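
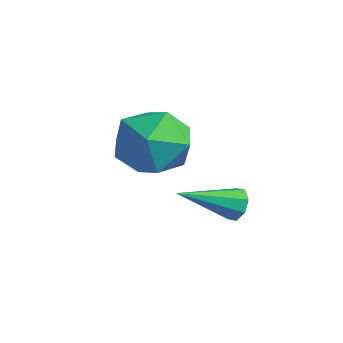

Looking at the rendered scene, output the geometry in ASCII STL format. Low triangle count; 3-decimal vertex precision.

solid 
facet normal 0.436 0.711 0.552
outer loop
vertex 1.827 0.865 2.11
vertex 1.979 0.105 2.969
vertex 2.795 0.234 2.159
endloop
endfacet
facet normal 0.546 0.826 -0.143
outer loop
vertex 1.827 0.865 2.11
vertex 2.795 0.234 2.159
vertex 2.268 0.406 1.144
endloop
endfacet
facet normal -0.091 0.883 -0.461
outer loop
vertex 1.827 0.865 2.11
vertex 2.268 0.406 1.144
vertex 1.126 0.383 1.326
endloop
endfacet
facet normal -0.595 0.803 0.038
outer loop
vertex 1.827 0.865 2.11
vertex 1.126 0.383 1.326
vertex 0.948 0.198 2.454
endloop
endfacet
facet normal -0.269 0.697 0.664
outer loop
vertex 1.827 0.865 2.11
vertex 0.948 0.198 2.454
vertex 1.979 0.105 2.969
endloop
endfacet
facet normal 0.876 0.252 -0.412
outer loop
vertex 2.268 0.406 1.144
vertex 2.795 0.234 2.159
vertex 2.692 -0.638 1.406
endloop
endfacet
facet normal 0.697 0.068 0.713
outer loop
vertex 2.795 0.234 2.159
vertex 1.979 0.105 2.969
vertex 2.514 -0.823 2.534
endloop
endfacet
facet normal -0.443 0.045 0.895
outer loop
vertex 1.979 0.105 2.969
vertex 0.948 0.198 2.454
vertex 1.372 -0.846 2.716
endloop
endfacet
facet normal -0.969 0.216 -0.118
outer loop
vertex 0.948 0.198 2.454
vertex 1.126 0.383 1.326
vertex 0.845 -0.674 1.701
endloop
endfacet
facet normal -0.154 0.345 -0.926
outer loop
vertex 1.126 0.383 1.326
vertex 2.268 0.406 1.144
vertex 1.661 -0.545 0.891
endloop
endfacet
facet normal 0.595 -0.803 -0.038
outer loop
vertex 1.813 -1.305 1.75
vertex 2.692 -0.638 1.406
vertex 2.514 -0.823 2.534
endloop
endfacet
facet normal 0.091 -0.883 0.461
outer loop
vertex 1.813 -1.305 1.75
vertex 2.514 -0.823 2.534
vertex 1.372 -0.846 2.716
endloop
endfacet
facet normal -0.546 -0.826 0.143
outer loop
vertex 1.813 -1.305 1.75
vertex 1.372 -0.846 2.716
vertex 0.845 -0.674 1.701
endloop
endfacet
facet normal -0.436 -0.711 -0.552
outer loop
vertex 1.813 -1.305 1.75
vertex 0.845 -0.674 1.701
vertex 1.661 -0.545 0.891
endloop
endfacet
facet normal 0.269 -0.697 -0.664
outer loop
vertex 1.813 -1.305 1.75
vertex 1.661 -0.545 0.891
vertex 2.692 -0.638 1.406
endloop
endfacet
facet normal 0.969 -0.216 0.118
outer loop
vertex 2.514 -0.823 2.534
vertex 2.692 -0.638 1.406
vertex 2.795 0.234 2.159
endloop
endfacet
facet normal 0.154 -0.345 0.926
outer loop
vertex 1.372 -0.846 2.716
vertex 2.514 -0.823 2.534
vertex 1.979 0.105 2.969
endloop
endfacet
facet normal -0.876 -0.252 0.412
outer loop
vertex 0.845 -0.674 1.701
vertex 1.372 -0.846 2.716
vertex 0.948 0.198 2.454
endloop
endfacet
facet normal -0.697 -0.068 -0.713
outer loop
vertex 1.661 -0.545 0.891
vertex 0.845 -0.674 1.701
vertex 1.126 0.383 1.326
endloop
endfacet
facet normal 0.443 -0.045 -0.895
outer loop
vertex 2.692 -0.638 1.406
vertex 1.661 -0.545 0.891
vertex 2.268 0.406 1.144
endloop
endfacet
facet normal 0.186 0.883 -0.431
outer loop
vertex 2.839 1.966 -0.359
vertex 2.438 1.879 -0.71
vertex 2.476 2.109 -0.223
endloop
endfacet
facet normal 0.375 0.072 0.924
outer loop
vertex 2.839 1.966 -0.359
vertex 2.476 2.109 -0.223
vertex 2.102 0.281 0.07
endloop
endfacet
facet normal 0.185 0.883 -0.431
outer loop
vertex 2.476 2.109 -0.223
vertex 2.438 1.879 -0.71
vertex 2.091 2.117 -0.372
endloop
endfacet
facet normal -0.348 0.217 0.912
outer loop
vertex 2.476 2.109 -0.223
vertex 2.091 2.117 -0.372
vertex 2.102 0.281 0.07
endloop
endfacet
facet normal 0.186 0.883 -0.431
outer loop
vertex 2.091 2.117 -0.372
vertex 2.438 1.879 -0.71
vertex 1.909 1.986 -0.719
endloop
endfacet
facet normal -0.896 0.099 0.433
outer loop
vertex 2.091 2.117 -0.372
vertex 1.909 1.986 -0.719
vertex 2.102 0.281 0.07
endloop
endfacet
facet normal 0.186 0.883 -0.431
outer loop
vertex 1.909 1.986 -0.719
vertex 2.438 1.879 -0.71
vertex 2.037 1.792 -1.061
endloop
endfacet
facet normal -0.948 -0.215 -0.233
outer loop
vertex 1.909 1.986 -0.719
vertex 2.037 1.792 -1.061
vertex 2.102 0.281 0.07
endloop
endfacet
facet normal 0.186 0.883 -0.431
outer loop
vertex 2.037 1.792 -1.061
vertex 2.438 1.879 -0.71
vertex 2.4 1.649 -1.197
endloop
endfacet
facet normal -0.474 -0.541 -0.695
outer loop
vertex 2.037 1.792 -1.061
vertex 2.4 1.649 -1.197
vertex 2.102 0.281 0.07
endloop
endfacet
facet normal 0.185 0.883 -0.431
outer loop
vertex 2.4 1.649 -1.197
vertex 2.438 1.879 -0.71
vertex 2.785 1.641 -1.048
endloop
endfacet
facet normal 0.250 -0.687 -0.683
outer loop
vertex 2.4 1.649 -1.197
vertex 2.785 1.641 -1.048
vertex 2.102 0.281 0.07
endloop
endfacet
facet normal 0.186 0.883 -0.431
outer loop
vertex 2.785 1.641 -1.048
vertex 2.438 1.879 -0.71
vertex 2.967 1.772 -0.701
endloop
endfacet
facet normal 0.797 -0.568 -0.204
outer loop
vertex 2.785 1.641 -1.048
vertex 2.967 1.772 -0.701
vertex 2.102 0.281 0.07
endloop
endfacet
facet normal 0.186 0.883 -0.431
outer loop
vertex 2.967 1.772 -0.701
vertex 2.438 1.879 -0.71
vertex 2.839 1.966 -0.359
endloop
endfacet
facet normal 0.850 -0.254 0.462
outer loop
vertex 2.967 1.772 -0.701
vertex 2.839 1.966 -0.359
vertex 2.102 0.281 0.07
endloop
endfacet

endsolid


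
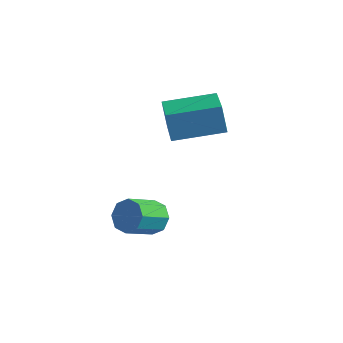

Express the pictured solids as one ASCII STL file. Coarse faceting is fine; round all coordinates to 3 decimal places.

solid 
facet normal -0.795 -0.592 -0.136
outer loop
vertex -1.303 2.637 3.698
vertex -2.205 3.958 3.218
vertex -0.973 2.453 2.569
endloop
endfacet
facet normal 0.540 -0.791 0.287
outer loop
vertex 0.625 3.642 2.842
vertex -1.303 2.637 3.698
vertex -0.973 2.453 2.569
endloop
endfacet
facet normal -0.795 -0.592 -0.136
outer loop
vertex -0.973 2.453 2.569
vertex -2.205 3.958 3.218
vertex -1.875 3.774 2.09
endloop
endfacet
facet normal 0.277 -0.155 -0.948
outer loop
vertex -1.875 3.774 2.09
vertex 0.625 3.642 2.842
vertex -0.973 2.453 2.569
endloop
endfacet
facet normal -0.277 0.155 0.948
outer loop
vertex -1.303 2.637 3.698
vertex -0.607 5.147 3.491
vertex -2.205 3.958 3.218
endloop
endfacet
facet normal 0.540 -0.791 0.287
outer loop
vertex 0.295 3.826 3.97
vertex -1.303 2.637 3.698
vertex 0.625 3.642 2.842
endloop
endfacet
facet normal -0.277 0.155 0.948
outer loop
vertex 0.295 3.826 3.97
vertex -0.607 5.147 3.491
vertex -1.303 2.637 3.698
endloop
endfacet
facet normal -0.540 0.791 -0.287
outer loop
vertex -2.205 3.958 3.218
vertex -0.607 5.147 3.491
vertex -1.875 3.774 2.09
endloop
endfacet
facet normal 0.277 -0.155 -0.948
outer loop
vertex -0.277 4.963 2.362
vertex 0.625 3.642 2.842
vertex -1.875 3.774 2.09
endloop
endfacet
facet normal -0.540 0.791 -0.287
outer loop
vertex -1.875 3.774 2.09
vertex -0.607 5.147 3.491
vertex -0.277 4.963 2.362
endloop
endfacet
facet normal 0.794 0.592 0.136
outer loop
vertex -0.277 4.963 2.362
vertex 0.295 3.826 3.97
vertex 0.625 3.642 2.842
endloop
endfacet
facet normal 0.795 0.592 0.136
outer loop
vertex -0.607 5.147 3.491
vertex 0.295 3.826 3.97
vertex -0.277 4.963 2.362
endloop
endfacet
facet normal 0.288 0.788 -0.544
outer loop
vertex -0.743 1.487 -1.585
vertex -1.359 1.835 -1.407
vertex -0.691 1.79 -1.118
endloop
endfacet
facet normal 0.953 -0.291 0.083
outer loop
vertex -0.743 1.487 -1.585
vertex -0.691 1.79 -1.118
vertex -1.164 0.336 -0.791
endloop
endfacet
facet normal 0.953 -0.291 0.083
outer loop
vertex -1.164 0.336 -0.791
vertex -0.691 1.79 -1.118
vertex -1.112 0.639 -0.324
endloop
endfacet
facet normal -0.289 -0.788 0.544
outer loop
vertex -1.164 0.336 -0.791
vertex -1.112 0.639 -0.324
vertex -1.781 0.685 -0.613
endloop
endfacet
facet normal 0.288 0.789 -0.543
outer loop
vertex -0.691 1.79 -1.118
vertex -1.359 1.835 -1.407
vertex -1.03 2.119 -0.82
endloop
endfacet
facet normal 0.741 0.176 0.648
outer loop
vertex -0.691 1.79 -1.118
vertex -1.03 2.119 -0.82
vertex -1.112 0.639 -0.324
endloop
endfacet
facet normal 0.740 0.177 0.649
outer loop
vertex -1.112 0.639 -0.324
vertex -1.03 2.119 -0.82
vertex -1.451 0.968 -0.027
endloop
endfacet
facet normal -0.289 -0.788 0.543
outer loop
vertex -1.112 0.639 -0.324
vertex -1.451 0.968 -0.027
vertex -1.781 0.685 -0.613
endloop
endfacet
facet normal 0.288 0.789 -0.543
outer loop
vertex -1.03 2.119 -0.82
vertex -1.359 1.835 -1.407
vertex -1.563 2.282 -0.866
endloop
endfacet
facet normal 0.093 0.541 0.836
outer loop
vertex -1.03 2.119 -0.82
vertex -1.563 2.282 -0.866
vertex -1.451 0.968 -0.027
endloop
endfacet
facet normal 0.093 0.541 0.836
outer loop
vertex -1.451 0.968 -0.027
vertex -1.563 2.282 -0.866
vertex -1.984 1.131 -0.073
endloop
endfacet
facet normal -0.288 -0.789 0.543
outer loop
vertex -1.451 0.968 -0.027
vertex -1.984 1.131 -0.073
vertex -1.781 0.685 -0.613
endloop
endfacet
facet normal 0.290 0.789 -0.542
outer loop
vertex -1.563 2.282 -0.866
vertex -1.359 1.835 -1.407
vertex -1.976 2.184 -1.229
endloop
endfacet
facet normal -0.608 0.589 0.532
outer loop
vertex -1.563 2.282 -0.866
vertex -1.976 2.184 -1.229
vertex -1.984 1.131 -0.073
endloop
endfacet
facet normal -0.607 0.590 0.533
outer loop
vertex -1.984 1.131 -0.073
vertex -1.976 2.184 -1.229
vertex -2.397 1.033 -0.435
endloop
endfacet
facet normal -0.289 -0.789 0.543
outer loop
vertex -1.984 1.131 -0.073
vertex -2.397 1.033 -0.435
vertex -1.781 0.685 -0.613
endloop
endfacet
facet normal 0.289 0.788 -0.544
outer loop
vertex -1.976 2.184 -1.229
vertex -1.359 1.835 -1.407
vertex -2.028 1.881 -1.696
endloop
endfacet
facet normal -0.953 0.291 -0.083
outer loop
vertex -1.976 2.184 -1.229
vertex -2.028 1.881 -1.696
vertex -2.397 1.033 -0.435
endloop
endfacet
facet normal -0.953 0.291 -0.083
outer loop
vertex -2.397 1.033 -0.435
vertex -2.028 1.881 -1.696
vertex -2.449 0.73 -0.902
endloop
endfacet
facet normal -0.288 -0.788 0.544
outer loop
vertex -2.397 1.033 -0.435
vertex -2.449 0.73 -0.902
vertex -1.781 0.685 -0.613
endloop
endfacet
facet normal 0.289 0.788 -0.543
outer loop
vertex -2.028 1.881 -1.696
vertex -1.359 1.835 -1.407
vertex -1.689 1.552 -1.993
endloop
endfacet
facet normal -0.740 -0.177 -0.649
outer loop
vertex -2.028 1.881 -1.696
vertex -1.689 1.552 -1.993
vertex -2.449 0.73 -0.902
endloop
endfacet
facet normal -0.741 -0.176 -0.648
outer loop
vertex -2.449 0.73 -0.902
vertex -1.689 1.552 -1.993
vertex -2.11 0.401 -1.2
endloop
endfacet
facet normal -0.288 -0.789 0.543
outer loop
vertex -2.449 0.73 -0.902
vertex -2.11 0.401 -1.2
vertex -1.781 0.685 -0.613
endloop
endfacet
facet normal 0.288 0.789 -0.543
outer loop
vertex -1.689 1.552 -1.993
vertex -1.359 1.835 -1.407
vertex -1.156 1.389 -1.947
endloop
endfacet
facet normal -0.093 -0.541 -0.836
outer loop
vertex -1.689 1.552 -1.993
vertex -1.156 1.389 -1.947
vertex -2.11 0.401 -1.2
endloop
endfacet
facet normal -0.093 -0.541 -0.836
outer loop
vertex -2.11 0.401 -1.2
vertex -1.156 1.389 -1.947
vertex -1.577 0.238 -1.154
endloop
endfacet
facet normal -0.288 -0.789 0.543
outer loop
vertex -2.11 0.401 -1.2
vertex -1.577 0.238 -1.154
vertex -1.781 0.685 -0.613
endloop
endfacet
facet normal 0.289 0.789 -0.543
outer loop
vertex -1.156 1.389 -1.947
vertex -1.359 1.835 -1.407
vertex -0.743 1.487 -1.585
endloop
endfacet
facet normal 0.607 -0.589 -0.533
outer loop
vertex -1.156 1.389 -1.947
vertex -0.743 1.487 -1.585
vertex -1.577 0.238 -1.154
endloop
endfacet
facet normal 0.608 -0.589 -0.532
outer loop
vertex -1.577 0.238 -1.154
vertex -0.743 1.487 -1.585
vertex -1.164 0.336 -0.791
endloop
endfacet
facet normal -0.290 -0.789 0.542
outer loop
vertex -1.577 0.238 -1.154
vertex -1.164 0.336 -0.791
vertex -1.781 0.685 -0.613
endloop
endfacet

endsolid


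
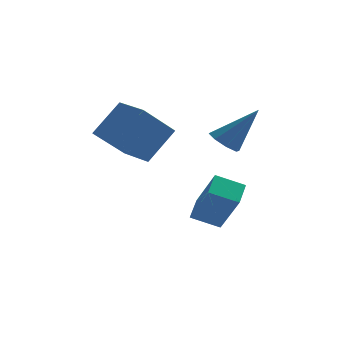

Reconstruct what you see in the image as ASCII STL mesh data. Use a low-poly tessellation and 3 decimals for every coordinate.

solid 
facet normal -0.561 -0.377 -0.737
outer loop
vertex -0.393 -2.887 2.277
vertex -1.123 -1.799 2.276
vertex 0.605 -2.218 1.176
endloop
endfacet
facet normal 0.557 -0.830 0.001
outer loop
vertex 1.463 -1.641 2.304
vertex -0.393 -2.887 2.277
vertex 0.605 -2.218 1.176
endloop
endfacet
facet normal -0.561 -0.377 -0.737
outer loop
vertex 0.605 -2.218 1.176
vertex -1.123 -1.799 2.276
vertex -0.125 -1.13 1.175
endloop
endfacet
facet normal 0.612 0.410 -0.676
outer loop
vertex -0.125 -1.13 1.175
vertex 1.463 -1.641 2.304
vertex 0.605 -2.218 1.176
endloop
endfacet
facet normal -0.612 -0.410 0.676
outer loop
vertex -0.393 -2.887 2.277
vertex -0.265 -1.222 3.404
vertex -1.123 -1.799 2.276
endloop
endfacet
facet normal 0.557 -0.830 0.001
outer loop
vertex 0.465 -2.31 3.405
vertex -0.393 -2.887 2.277
vertex 1.463 -1.641 2.304
endloop
endfacet
facet normal -0.612 -0.410 0.676
outer loop
vertex 0.465 -2.31 3.405
vertex -0.265 -1.222 3.404
vertex -0.393 -2.887 2.277
endloop
endfacet
facet normal -0.557 0.830 -0.001
outer loop
vertex -1.123 -1.799 2.276
vertex -0.265 -1.222 3.404
vertex -0.125 -1.13 1.175
endloop
endfacet
facet normal 0.612 0.410 -0.676
outer loop
vertex 0.733 -0.553 2.303
vertex 1.463 -1.641 2.304
vertex -0.125 -1.13 1.175
endloop
endfacet
facet normal -0.557 0.830 -0.001
outer loop
vertex -0.125 -1.13 1.175
vertex -0.265 -1.222 3.404
vertex 0.733 -0.553 2.303
endloop
endfacet
facet normal 0.561 0.377 0.737
outer loop
vertex 0.733 -0.553 2.303
vertex 0.465 -2.31 3.405
vertex 1.463 -1.641 2.304
endloop
endfacet
facet normal 0.561 0.377 0.737
outer loop
vertex -0.265 -1.222 3.404
vertex 0.465 -2.31 3.405
vertex 0.733 -0.553 2.303
endloop
endfacet
facet normal -0.625 -0.039 -0.780
outer loop
vertex 3.377 -1.791 1.434
vertex 3.016 -1.364 1.702
vertex 3.499 -1.349 1.314
endloop
endfacet
facet normal 0.895 -0.329 -0.301
outer loop
vertex 3.377 -1.791 1.434
vertex 3.499 -1.349 1.314
vertex 4.104 -1.296 3.058
endloop
endfacet
facet normal -0.625 -0.040 -0.780
outer loop
vertex 3.499 -1.349 1.314
vertex 3.016 -1.364 1.702
vertex 3.338 -0.915 1.421
endloop
endfacet
facet normal 0.863 0.397 -0.312
outer loop
vertex 3.499 -1.349 1.314
vertex 3.338 -0.915 1.421
vertex 4.104 -1.296 3.058
endloop
endfacet
facet normal -0.626 -0.039 -0.779
outer loop
vertex 3.338 -0.915 1.421
vertex 3.016 -1.364 1.702
vertex 2.989 -0.745 1.693
endloop
endfacet
facet normal 0.440 0.898 0.003
outer loop
vertex 3.338 -0.915 1.421
vertex 2.989 -0.745 1.693
vertex 4.104 -1.296 3.058
endloop
endfacet
facet normal -0.625 -0.039 -0.780
outer loop
vertex 2.989 -0.745 1.693
vertex 3.016 -1.364 1.702
vertex 2.655 -0.937 1.97
endloop
endfacet
facet normal -0.126 0.880 0.458
outer loop
vertex 2.989 -0.745 1.693
vertex 2.655 -0.937 1.97
vertex 4.104 -1.296 3.058
endloop
endfacet
facet normal -0.625 -0.039 -0.780
outer loop
vertex 2.655 -0.937 1.97
vertex 3.016 -1.364 1.702
vertex 2.533 -1.38 2.09
endloop
endfacet
facet normal -0.505 0.352 0.788
outer loop
vertex 2.655 -0.937 1.97
vertex 2.533 -1.38 2.09
vertex 4.104 -1.296 3.058
endloop
endfacet
facet normal -0.625 -0.040 -0.780
outer loop
vertex 2.533 -1.38 2.09
vertex 3.016 -1.364 1.702
vertex 2.694 -1.813 1.983
endloop
endfacet
facet normal -0.472 -0.373 0.799
outer loop
vertex 2.533 -1.38 2.09
vertex 2.694 -1.813 1.983
vertex 4.104 -1.296 3.058
endloop
endfacet
facet normal -0.626 -0.039 -0.779
outer loop
vertex 2.694 -1.813 1.983
vertex 3.016 -1.364 1.702
vertex 3.043 -1.984 1.711
endloop
endfacet
facet normal -0.050 -0.873 0.485
outer loop
vertex 2.694 -1.813 1.983
vertex 3.043 -1.984 1.711
vertex 4.104 -1.296 3.058
endloop
endfacet
facet normal -0.625 -0.039 -0.780
outer loop
vertex 3.043 -1.984 1.711
vertex 3.016 -1.364 1.702
vertex 3.377 -1.791 1.434
endloop
endfacet
facet normal 0.518 -0.855 0.029
outer loop
vertex 3.043 -1.984 1.711
vertex 3.377 -1.791 1.434
vertex 4.104 -1.296 3.058
endloop
endfacet
facet normal -0.314 0.479 -0.819
outer loop
vertex 2.183 -0.839 -1.038
vertex 3.152 -0.923 -1.459
vertex 1.927 -1.713 -1.451
endloop
endfacet
facet normal -0.914 0.080 0.397
outer loop
vertex 2.468 -2.537 -0.041
vertex 2.183 -0.839 -1.038
vertex 1.927 -1.713 -1.451
endloop
endfacet
facet normal -0.314 0.479 -0.820
outer loop
vertex 1.927 -1.713 -1.451
vertex 3.152 -0.923 -1.459
vertex 2.897 -1.798 -1.872
endloop
endfacet
facet normal -0.256 -0.874 -0.413
outer loop
vertex 2.897 -1.798 -1.872
vertex 2.468 -2.537 -0.041
vertex 1.927 -1.713 -1.451
endloop
endfacet
facet normal 0.255 0.874 0.413
outer loop
vertex 2.183 -0.839 -1.038
vertex 3.693 -1.747 -0.049
vertex 3.152 -0.923 -1.459
endloop
endfacet
facet normal -0.915 0.079 0.397
outer loop
vertex 2.723 -1.662 0.372
vertex 2.183 -0.839 -1.038
vertex 2.468 -2.537 -0.041
endloop
endfacet
facet normal 0.256 0.874 0.412
outer loop
vertex 2.723 -1.662 0.372
vertex 3.693 -1.747 -0.049
vertex 2.183 -0.839 -1.038
endloop
endfacet
facet normal 0.914 -0.079 -0.397
outer loop
vertex 3.152 -0.923 -1.459
vertex 3.693 -1.747 -0.049
vertex 2.897 -1.798 -1.872
endloop
endfacet
facet normal -0.255 -0.874 -0.413
outer loop
vertex 3.437 -2.621 -0.462
vertex 2.468 -2.537 -0.041
vertex 2.897 -1.798 -1.872
endloop
endfacet
facet normal 0.914 -0.080 -0.397
outer loop
vertex 2.897 -1.798 -1.872
vertex 3.693 -1.747 -0.049
vertex 3.437 -2.621 -0.462
endloop
endfacet
facet normal 0.315 -0.479 0.820
outer loop
vertex 3.437 -2.621 -0.462
vertex 2.723 -1.662 0.372
vertex 2.468 -2.537 -0.041
endloop
endfacet
facet normal 0.314 -0.479 0.820
outer loop
vertex 3.693 -1.747 -0.049
vertex 2.723 -1.662 0.372
vertex 3.437 -2.621 -0.462
endloop
endfacet

endsolid


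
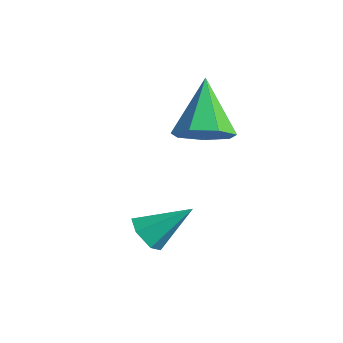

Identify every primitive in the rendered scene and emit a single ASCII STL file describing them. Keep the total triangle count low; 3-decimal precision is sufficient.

solid 
facet normal 0.526 -0.420 -0.739
outer loop
vertex 0.403 1.268 1.651
vertex -0.348 1.318 1.088
vertex 0.334 1.953 1.213
endloop
endfacet
facet normal 0.582 0.479 0.657
outer loop
vertex 0.403 1.268 1.651
vertex 0.334 1.953 1.213
vertex -1.432 2.182 2.612
endloop
endfacet
facet normal 0.526 -0.420 -0.739
outer loop
vertex 0.334 1.953 1.213
vertex -0.348 1.318 1.088
vertex -0.249 2.159 0.681
endloop
endfacet
facet normal 0.226 0.966 0.127
outer loop
vertex 0.334 1.953 1.213
vertex -0.249 2.159 0.681
vertex -1.432 2.182 2.612
endloop
endfacet
facet normal 0.526 -0.420 -0.740
outer loop
vertex -0.249 2.159 0.681
vertex -0.348 1.318 1.088
vertex -0.906 1.732 0.456
endloop
endfacet
facet normal -0.451 0.845 -0.286
outer loop
vertex -0.249 2.159 0.681
vertex -0.906 1.732 0.456
vertex -1.432 2.182 2.612
endloop
endfacet
facet normal 0.526 -0.420 -0.740
outer loop
vertex -0.906 1.732 0.456
vertex -0.348 1.318 1.088
vertex -1.143 0.993 0.707
endloop
endfacet
facet normal -0.939 0.209 -0.273
outer loop
vertex -0.906 1.732 0.456
vertex -1.143 0.993 0.707
vertex -1.432 2.182 2.612
endloop
endfacet
facet normal 0.526 -0.419 -0.740
outer loop
vertex -1.143 0.993 0.707
vertex -0.348 1.318 1.088
vertex -0.781 0.498 1.245
endloop
endfacet
facet normal -0.871 -0.465 0.158
outer loop
vertex -1.143 0.993 0.707
vertex -0.781 0.498 1.245
vertex -1.432 2.182 2.612
endloop
endfacet
facet normal 0.526 -0.420 -0.739
outer loop
vertex -0.781 0.498 1.245
vertex -0.348 1.318 1.088
vertex -0.093 0.621 1.665
endloop
endfacet
facet normal -0.297 -0.668 0.682
outer loop
vertex -0.781 0.498 1.245
vertex -0.093 0.621 1.665
vertex -1.432 2.182 2.612
endloop
endfacet
facet normal 0.526 -0.420 -0.739
outer loop
vertex -0.093 0.621 1.665
vertex -0.348 1.318 1.088
vertex 0.403 1.268 1.651
endloop
endfacet
facet normal 0.349 -0.248 0.903
outer loop
vertex -0.093 0.621 1.665
vertex 0.403 1.268 1.651
vertex -1.432 2.182 2.612
endloop
endfacet
facet normal -0.398 -0.698 -0.595
outer loop
vertex 1.109 -1.541 -1.594
vertex 0.504 -1.265 -1.513
vertex 0.9 -1.063 -2.015
endloop
endfacet
facet normal 0.947 0.179 -0.267
outer loop
vertex 1.109 -1.541 -1.594
vertex 0.9 -1.063 -2.015
vertex 1.136 -0.155 -0.567
endloop
endfacet
facet normal -0.397 -0.699 -0.594
outer loop
vertex 0.9 -1.063 -2.015
vertex 0.504 -1.265 -1.513
vertex 0.294 -0.788 -1.934
endloop
endfacet
facet normal 0.286 0.790 -0.542
outer loop
vertex 0.9 -1.063 -2.015
vertex 0.294 -0.788 -1.934
vertex 1.136 -0.155 -0.567
endloop
endfacet
facet normal -0.397 -0.699 -0.594
outer loop
vertex 0.294 -0.788 -1.934
vertex 0.504 -1.265 -1.513
vertex -0.101 -0.99 -1.432
endloop
endfacet
facet normal -0.524 0.849 -0.071
outer loop
vertex 0.294 -0.788 -1.934
vertex -0.101 -0.99 -1.432
vertex 1.136 -0.155 -0.567
endloop
endfacet
facet normal -0.397 -0.698 -0.595
outer loop
vertex -0.101 -0.99 -1.432
vertex 0.504 -1.265 -1.513
vertex 0.108 -1.467 -1.012
endloop
endfacet
facet normal -0.674 0.299 0.675
outer loop
vertex -0.101 -0.99 -1.432
vertex 0.108 -1.467 -1.012
vertex 1.136 -0.155 -0.567
endloop
endfacet
facet normal -0.397 -0.699 -0.595
outer loop
vertex 0.108 -1.467 -1.012
vertex 0.504 -1.265 -1.513
vertex 0.714 -1.743 -1.092
endloop
endfacet
facet normal -0.016 -0.310 0.951
outer loop
vertex 0.108 -1.467 -1.012
vertex 0.714 -1.743 -1.092
vertex 1.136 -0.155 -0.567
endloop
endfacet
facet normal -0.398 -0.699 -0.594
outer loop
vertex 0.714 -1.743 -1.092
vertex 0.504 -1.265 -1.513
vertex 1.109 -1.541 -1.594
endloop
endfacet
facet normal 0.797 -0.370 0.478
outer loop
vertex 0.714 -1.743 -1.092
vertex 1.109 -1.541 -1.594
vertex 1.136 -0.155 -0.567
endloop
endfacet

endsolid


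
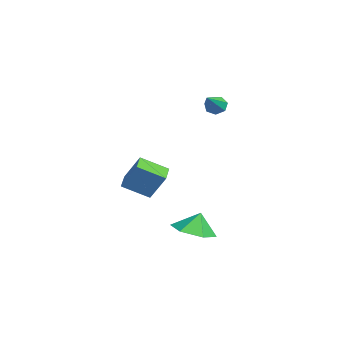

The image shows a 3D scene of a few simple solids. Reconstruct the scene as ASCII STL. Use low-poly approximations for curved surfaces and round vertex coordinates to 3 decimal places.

solid 
facet normal -0.755 0.366 -0.544
outer loop
vertex -3.362 0.418 1.51
vertex -3.674 0.477 1.983
vertex -3.319 0.852 1.742
endloop
endfacet
facet normal 0.842 0.187 -0.506
outer loop
vertex -3.362 0.418 1.51
vertex -3.319 0.852 1.742
vertex -2.406 -0.137 2.897
endloop
endfacet
facet normal -0.755 0.365 -0.544
outer loop
vertex -3.319 0.852 1.742
vertex -3.674 0.477 1.983
vertex -3.544 1.004 2.156
endloop
endfacet
facet normal 0.673 0.734 0.096
outer loop
vertex -3.319 0.852 1.742
vertex -3.544 1.004 2.156
vertex -2.406 -0.137 2.897
endloop
endfacet
facet normal -0.755 0.365 -0.545
outer loop
vertex -3.544 1.004 2.156
vertex -3.674 0.477 1.983
vertex -3.867 0.759 2.439
endloop
endfacet
facet normal 0.163 0.646 0.745
outer loop
vertex -3.544 1.004 2.156
vertex -3.867 0.759 2.439
vertex -2.406 -0.137 2.897
endloop
endfacet
facet normal -0.755 0.365 -0.545
outer loop
vertex -3.867 0.759 2.439
vertex -3.674 0.477 1.983
vertex -4.045 0.301 2.379
endloop
endfacet
facet normal -0.303 -0.007 0.953
outer loop
vertex -3.867 0.759 2.439
vertex -4.045 0.301 2.379
vertex -2.406 -0.137 2.897
endloop
endfacet
facet normal -0.755 0.367 -0.544
outer loop
vertex -4.045 0.301 2.379
vertex -3.674 0.477 1.983
vertex -3.944 -0.024 2.02
endloop
endfacet
facet normal -0.375 -0.737 0.562
outer loop
vertex -4.045 0.301 2.379
vertex -3.944 -0.024 2.02
vertex -2.406 -0.137 2.897
endloop
endfacet
facet normal -0.755 0.367 -0.544
outer loop
vertex -3.944 -0.024 2.02
vertex -3.674 0.477 1.983
vertex -3.64 0.028 1.633
endloop
endfacet
facet normal 0.002 -0.991 -0.132
outer loop
vertex -3.944 -0.024 2.02
vertex -3.64 0.028 1.633
vertex -2.406 -0.137 2.897
endloop
endfacet
facet normal -0.755 0.367 -0.544
outer loop
vertex -3.64 0.028 1.633
vertex -3.674 0.477 1.983
vertex -3.362 0.418 1.51
endloop
endfacet
facet normal 0.544 -0.579 -0.607
outer loop
vertex -3.64 0.028 1.633
vertex -3.362 0.418 1.51
vertex -2.406 -0.137 2.897
endloop
endfacet
facet normal 0.116 -0.315 -0.942
outer loop
vertex 1.096 -1.801 -3.993
vertex 0.334 -1.095 -4.323
vertex 1.381 -0.794 -4.295
endloop
endfacet
facet normal 0.655 0.041 0.754
outer loop
vertex 1.096 -1.801 -3.993
vertex 1.381 -0.794 -4.295
vertex 0.206 -0.745 -3.277
endloop
endfacet
facet normal 0.116 -0.315 -0.942
outer loop
vertex 1.381 -0.794 -4.295
vertex 0.334 -1.095 -4.323
vertex 0.62 -0.087 -4.625
endloop
endfacet
facet normal 0.463 0.732 0.500
outer loop
vertex 1.381 -0.794 -4.295
vertex 0.62 -0.087 -4.625
vertex 0.206 -0.745 -3.277
endloop
endfacet
facet normal 0.115 -0.315 -0.942
outer loop
vertex 0.62 -0.087 -4.625
vertex 0.334 -1.095 -4.323
vertex -0.428 -0.388 -4.652
endloop
endfacet
facet normal -0.266 0.896 0.355
outer loop
vertex 0.62 -0.087 -4.625
vertex -0.428 -0.388 -4.652
vertex 0.206 -0.745 -3.277
endloop
endfacet
facet normal 0.115 -0.315 -0.942
outer loop
vertex -0.428 -0.388 -4.652
vertex 0.334 -1.095 -4.323
vertex -0.713 -1.396 -4.35
endloop
endfacet
facet normal -0.805 0.367 0.466
outer loop
vertex -0.428 -0.388 -4.652
vertex -0.713 -1.396 -4.35
vertex 0.206 -0.745 -3.277
endloop
endfacet
facet normal 0.115 -0.315 -0.942
outer loop
vertex -0.713 -1.396 -4.35
vertex 0.334 -1.095 -4.323
vertex 0.048 -2.102 -4.021
endloop
endfacet
facet normal -0.612 -0.324 0.721
outer loop
vertex -0.713 -1.396 -4.35
vertex 0.048 -2.102 -4.021
vertex 0.206 -0.745 -3.277
endloop
endfacet
facet normal 0.116 -0.315 -0.942
outer loop
vertex 0.048 -2.102 -4.021
vertex 0.334 -1.095 -4.323
vertex 1.096 -1.801 -3.993
endloop
endfacet
facet normal 0.117 -0.488 0.865
outer loop
vertex 0.048 -2.102 -4.021
vertex 1.096 -1.801 -3.993
vertex 0.206 -0.745 -3.277
endloop
endfacet
facet normal -0.946 0.245 0.214
outer loop
vertex 0.769 -3.513 0.481
vertex 0.939 -2.257 -0.202
vertex 0.305 -4.161 -0.826
endloop
endfacet
facet normal -0.118 -0.872 0.474
outer loop
vertex 1.241 -4.403 -1.038
vertex 0.769 -3.513 0.481
vertex 0.305 -4.161 -0.826
endloop
endfacet
facet normal -0.946 0.245 0.214
outer loop
vertex 0.305 -4.161 -0.826
vertex 0.939 -2.257 -0.202
vertex 0.475 -2.905 -1.509
endloop
endfacet
facet normal -0.303 -0.423 -0.854
outer loop
vertex 0.475 -2.905 -1.509
vertex 1.241 -4.403 -1.038
vertex 0.305 -4.161 -0.826
endloop
endfacet
facet normal 0.303 0.423 0.854
outer loop
vertex 0.769 -3.513 0.481
vertex 1.875 -2.499 -0.414
vertex 0.939 -2.257 -0.202
endloop
endfacet
facet normal -0.118 -0.872 0.474
outer loop
vertex 1.705 -3.755 0.269
vertex 0.769 -3.513 0.481
vertex 1.241 -4.403 -1.038
endloop
endfacet
facet normal 0.303 0.423 0.854
outer loop
vertex 1.705 -3.755 0.269
vertex 1.875 -2.499 -0.414
vertex 0.769 -3.513 0.481
endloop
endfacet
facet normal 0.118 0.872 -0.474
outer loop
vertex 0.939 -2.257 -0.202
vertex 1.875 -2.499 -0.414
vertex 0.475 -2.905 -1.509
endloop
endfacet
facet normal -0.303 -0.423 -0.854
outer loop
vertex 1.411 -3.147 -1.721
vertex 1.241 -4.403 -1.038
vertex 0.475 -2.905 -1.509
endloop
endfacet
facet normal 0.118 0.872 -0.474
outer loop
vertex 0.475 -2.905 -1.509
vertex 1.875 -2.499 -0.414
vertex 1.411 -3.147 -1.721
endloop
endfacet
facet normal 0.946 -0.245 -0.214
outer loop
vertex 1.411 -3.147 -1.721
vertex 1.705 -3.755 0.269
vertex 1.241 -4.403 -1.038
endloop
endfacet
facet normal 0.946 -0.245 -0.214
outer loop
vertex 1.875 -2.499 -0.414
vertex 1.705 -3.755 0.269
vertex 1.411 -3.147 -1.721
endloop
endfacet

endsolid


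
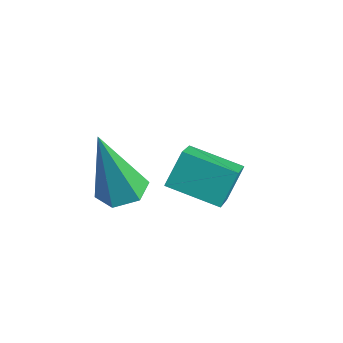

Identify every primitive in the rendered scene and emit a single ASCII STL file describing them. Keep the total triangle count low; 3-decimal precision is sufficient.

solid 
facet normal -0.829 -0.496 0.257
outer loop
vertex 1.722 0.318 -0.615
vertex 1.6 0.946 0.205
vertex 1.034 1.104 -1.319
endloop
endfacet
facet normal 0.118 -0.603 -0.789
outer loop
vertex 2.22 1.814 -1.685
vertex 1.722 0.318 -0.615
vertex 1.034 1.104 -1.319
endloop
endfacet
facet normal -0.829 -0.496 0.257
outer loop
vertex 1.034 1.104 -1.319
vertex 1.6 0.946 0.205
vertex 0.912 1.732 -0.499
endloop
endfacet
facet normal -0.546 0.624 -0.559
outer loop
vertex 0.912 1.732 -0.499
vertex 2.22 1.814 -1.685
vertex 1.034 1.104 -1.319
endloop
endfacet
facet normal 0.546 -0.624 0.559
outer loop
vertex 1.722 0.318 -0.615
vertex 2.786 1.656 -0.161
vertex 1.6 0.946 0.205
endloop
endfacet
facet normal 0.118 -0.603 -0.789
outer loop
vertex 2.908 1.028 -0.981
vertex 1.722 0.318 -0.615
vertex 2.22 1.814 -1.685
endloop
endfacet
facet normal 0.546 -0.624 0.559
outer loop
vertex 2.908 1.028 -0.981
vertex 2.786 1.656 -0.161
vertex 1.722 0.318 -0.615
endloop
endfacet
facet normal -0.118 0.603 0.789
outer loop
vertex 1.6 0.946 0.205
vertex 2.786 1.656 -0.161
vertex 0.912 1.732 -0.499
endloop
endfacet
facet normal -0.546 0.624 -0.559
outer loop
vertex 2.098 2.442 -0.865
vertex 2.22 1.814 -1.685
vertex 0.912 1.732 -0.499
endloop
endfacet
facet normal -0.118 0.603 0.789
outer loop
vertex 0.912 1.732 -0.499
vertex 2.786 1.656 -0.161
vertex 2.098 2.442 -0.865
endloop
endfacet
facet normal 0.829 0.496 -0.257
outer loop
vertex 2.098 2.442 -0.865
vertex 2.908 1.028 -0.981
vertex 2.22 1.814 -1.685
endloop
endfacet
facet normal 0.829 0.496 -0.257
outer loop
vertex 2.786 1.656 -0.161
vertex 2.908 1.028 -0.981
vertex 2.098 2.442 -0.865
endloop
endfacet
facet normal 0.121 0.216 -0.969
outer loop
vertex 2.3 -0.843 -0.024
vertex 1.656 -0.854 -0.107
vertex 1.953 -0.299 0.054
endloop
endfacet
facet normal 0.776 0.429 0.463
outer loop
vertex 2.3 -0.843 -0.024
vertex 1.953 -0.299 0.054
vertex 1.404 -1.306 1.907
endloop
endfacet
facet normal 0.121 0.216 -0.969
outer loop
vertex 1.953 -0.299 0.054
vertex 1.656 -0.854 -0.107
vertex 1.309 -0.31 -0.029
endloop
endfacet
facet normal -0.074 0.885 0.459
outer loop
vertex 1.953 -0.299 0.054
vertex 1.309 -0.31 -0.029
vertex 1.404 -1.306 1.907
endloop
endfacet
facet normal 0.121 0.216 -0.969
outer loop
vertex 1.309 -0.31 -0.029
vertex 1.656 -0.854 -0.107
vertex 1.011 -0.865 -0.19
endloop
endfacet
facet normal -0.881 0.401 0.250
outer loop
vertex 1.309 -0.31 -0.029
vertex 1.011 -0.865 -0.19
vertex 1.404 -1.306 1.907
endloop
endfacet
facet normal 0.121 0.218 -0.968
outer loop
vertex 1.011 -0.865 -0.19
vertex 1.656 -0.854 -0.107
vertex 1.358 -1.409 -0.269
endloop
endfacet
facet normal -0.839 -0.542 0.043
outer loop
vertex 1.011 -0.865 -0.19
vertex 1.358 -1.409 -0.269
vertex 1.404 -1.306 1.907
endloop
endfacet
facet normal 0.121 0.218 -0.968
outer loop
vertex 1.358 -1.409 -0.269
vertex 1.656 -0.854 -0.107
vertex 2.003 -1.398 -0.186
endloop
endfacet
facet normal 0.011 -0.999 0.047
outer loop
vertex 1.358 -1.409 -0.269
vertex 2.003 -1.398 -0.186
vertex 1.404 -1.306 1.907
endloop
endfacet
facet normal 0.121 0.218 -0.968
outer loop
vertex 2.003 -1.398 -0.186
vertex 1.656 -0.854 -0.107
vertex 2.3 -0.843 -0.024
endloop
endfacet
facet normal 0.819 -0.513 0.257
outer loop
vertex 2.003 -1.398 -0.186
vertex 2.3 -0.843 -0.024
vertex 1.404 -1.306 1.907
endloop
endfacet

endsolid


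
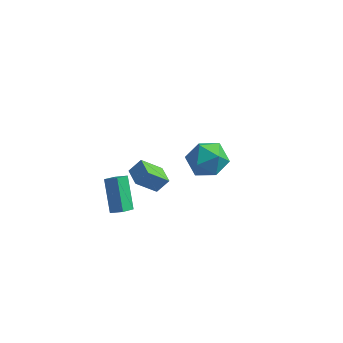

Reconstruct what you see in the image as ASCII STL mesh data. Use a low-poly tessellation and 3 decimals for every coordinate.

solid 
facet normal -0.896 0.015 -0.443
outer loop
vertex -1.873 -0.407 0.078
vertex -1.591 0.435 -0.464
vertex -1.146 -1.622 -1.432
endloop
endfacet
facet normal -0.273 -0.809 0.520
outer loop
vertex -0.429 -1.635 -1.076
vertex -1.873 -0.407 0.078
vertex -1.146 -1.622 -1.432
endloop
endfacet
facet normal -0.896 0.015 -0.445
outer loop
vertex -1.146 -1.622 -1.432
vertex -1.591 0.435 -0.464
vertex -0.863 -0.781 -1.973
endloop
endfacet
facet normal 0.351 -0.587 -0.729
outer loop
vertex -0.863 -0.781 -1.973
vertex -0.429 -1.635 -1.076
vertex -1.146 -1.622 -1.432
endloop
endfacet
facet normal -0.351 0.587 0.729
outer loop
vertex -1.873 -0.407 0.078
vertex -0.874 0.422 -0.108
vertex -1.591 0.435 -0.464
endloop
endfacet
facet normal -0.272 -0.809 0.521
outer loop
vertex -1.157 -0.419 0.433
vertex -1.873 -0.407 0.078
vertex -0.429 -1.635 -1.076
endloop
endfacet
facet normal -0.352 0.587 0.729
outer loop
vertex -1.157 -0.419 0.433
vertex -0.874 0.422 -0.108
vertex -1.873 -0.407 0.078
endloop
endfacet
facet normal 0.273 0.809 -0.520
outer loop
vertex -1.591 0.435 -0.464
vertex -0.874 0.422 -0.108
vertex -0.863 -0.781 -1.973
endloop
endfacet
facet normal 0.352 -0.587 -0.729
outer loop
vertex -0.147 -0.793 -1.618
vertex -0.429 -1.635 -1.076
vertex -0.863 -0.781 -1.973
endloop
endfacet
facet normal 0.272 0.809 -0.521
outer loop
vertex -0.863 -0.781 -1.973
vertex -0.874 0.422 -0.108
vertex -0.147 -0.793 -1.618
endloop
endfacet
facet normal 0.896 -0.014 0.444
outer loop
vertex -0.147 -0.793 -1.618
vertex -1.157 -0.419 0.433
vertex -0.429 -1.635 -1.076
endloop
endfacet
facet normal 0.896 -0.016 0.444
outer loop
vertex -0.874 0.422 -0.108
vertex -1.157 -0.419 0.433
vertex -0.147 -0.793 -1.618
endloop
endfacet
facet normal -0.607 0.795 -0.003
outer loop
vertex -1.223 3.554 -1.917
vertex -0.263 4.282 -3.088
vertex -1.793 3.116 -2.656
endloop
endfacet
facet normal -0.571 -0.433 0.697
outer loop
vertex -1.077 2.178 -2.652
vertex -1.223 3.554 -1.917
vertex -1.793 3.116 -2.656
endloop
endfacet
facet normal -0.607 0.795 -0.002
outer loop
vertex -1.793 3.116 -2.656
vertex -0.263 4.282 -3.088
vertex -0.833 3.845 -3.826
endloop
endfacet
facet normal -0.552 -0.425 -0.718
outer loop
vertex -0.833 3.845 -3.826
vertex -1.077 2.178 -2.652
vertex -1.793 3.116 -2.656
endloop
endfacet
facet normal 0.553 0.425 0.717
outer loop
vertex -1.223 3.554 -1.917
vertex 0.453 3.344 -3.084
vertex -0.263 4.282 -3.088
endloop
endfacet
facet normal -0.571 -0.433 0.697
outer loop
vertex -0.507 2.615 -1.914
vertex -1.223 3.554 -1.917
vertex -1.077 2.178 -2.652
endloop
endfacet
facet normal 0.553 0.424 0.718
outer loop
vertex -0.507 2.615 -1.914
vertex 0.453 3.344 -3.084
vertex -1.223 3.554 -1.917
endloop
endfacet
facet normal 0.571 0.433 -0.697
outer loop
vertex -0.263 4.282 -3.088
vertex 0.453 3.344 -3.084
vertex -0.833 3.845 -3.826
endloop
endfacet
facet normal -0.553 -0.424 -0.717
outer loop
vertex -0.117 2.906 -3.823
vertex -1.077 2.178 -2.652
vertex -0.833 3.845 -3.826
endloop
endfacet
facet normal 0.571 0.433 -0.697
outer loop
vertex -0.833 3.845 -3.826
vertex 0.453 3.344 -3.084
vertex -0.117 2.906 -3.823
endloop
endfacet
facet normal 0.606 -0.795 0.003
outer loop
vertex -0.117 2.906 -3.823
vertex -0.507 2.615 -1.914
vertex -1.077 2.178 -2.652
endloop
endfacet
facet normal 0.607 -0.795 0.003
outer loop
vertex 0.453 3.344 -3.084
vertex -0.507 2.615 -1.914
vertex -0.117 2.906 -3.823
endloop
endfacet
facet normal -0.928 0.339 -0.156
outer loop
vertex 3.081 -0.276 3.06
vertex 2.691 -0.922 3.978
vertex 3.068 0.191 4.153
endloop
endfacet
facet normal -0.443 0.822 -0.357
outer loop
vertex 3.081 -0.276 3.06
vertex 3.068 0.191 4.153
vertex 3.997 0.381 3.436
endloop
endfacet
facet normal -0.025 0.523 -0.852
outer loop
vertex 3.081 -0.276 3.06
vertex 3.997 0.381 3.436
vertex 4.194 -0.615 2.819
endloop
endfacet
facet normal -0.251 -0.145 -0.957
outer loop
vertex 3.081 -0.276 3.06
vertex 4.194 -0.615 2.819
vertex 3.387 -1.42 3.153
endloop
endfacet
facet normal -0.810 -0.259 -0.526
outer loop
vertex 3.081 -0.276 3.06
vertex 3.387 -1.42 3.153
vertex 2.691 -0.922 3.978
endloop
endfacet
facet normal -0.038 0.977 0.210
outer loop
vertex 3.997 0.381 3.436
vertex 3.068 0.191 4.153
vertex 4.173 0.14 4.587
endloop
endfacet
facet normal -0.822 0.194 0.535
outer loop
vertex 3.068 0.191 4.153
vertex 2.691 -0.922 3.978
vertex 3.366 -0.665 4.921
endloop
endfacet
facet normal -0.631 -0.773 -0.065
outer loop
vertex 2.691 -0.922 3.978
vertex 3.387 -1.42 3.153
vertex 3.563 -1.661 4.304
endloop
endfacet
facet normal 0.272 -0.588 -0.761
outer loop
vertex 3.387 -1.42 3.153
vertex 4.194 -0.615 2.819
vertex 4.492 -1.471 3.587
endloop
endfacet
facet normal 0.639 0.493 -0.591
outer loop
vertex 4.194 -0.615 2.819
vertex 3.997 0.381 3.436
vertex 4.869 -0.358 3.762
endloop
endfacet
facet normal 0.251 0.145 0.957
outer loop
vertex 4.479 -1.004 4.68
vertex 4.173 0.14 4.587
vertex 3.366 -0.665 4.921
endloop
endfacet
facet normal 0.025 -0.523 0.852
outer loop
vertex 4.479 -1.004 4.68
vertex 3.366 -0.665 4.921
vertex 3.563 -1.661 4.304
endloop
endfacet
facet normal 0.443 -0.822 0.357
outer loop
vertex 4.479 -1.004 4.68
vertex 3.563 -1.661 4.304
vertex 4.492 -1.471 3.587
endloop
endfacet
facet normal 0.928 -0.339 0.156
outer loop
vertex 4.479 -1.004 4.68
vertex 4.492 -1.471 3.587
vertex 4.869 -0.358 3.762
endloop
endfacet
facet normal 0.810 0.259 0.526
outer loop
vertex 4.479 -1.004 4.68
vertex 4.869 -0.358 3.762
vertex 4.173 0.14 4.587
endloop
endfacet
facet normal -0.272 0.588 0.761
outer loop
vertex 3.366 -0.665 4.921
vertex 4.173 0.14 4.587
vertex 3.068 0.191 4.153
endloop
endfacet
facet normal -0.639 -0.493 0.591
outer loop
vertex 3.563 -1.661 4.304
vertex 3.366 -0.665 4.921
vertex 2.691 -0.922 3.978
endloop
endfacet
facet normal 0.038 -0.977 -0.210
outer loop
vertex 4.492 -1.471 3.587
vertex 3.563 -1.661 4.304
vertex 3.387 -1.42 3.153
endloop
endfacet
facet normal 0.822 -0.194 -0.535
outer loop
vertex 4.869 -0.358 3.762
vertex 4.492 -1.471 3.587
vertex 4.194 -0.615 2.819
endloop
endfacet
facet normal 0.631 0.773 0.065
outer loop
vertex 4.173 0.14 4.587
vertex 4.869 -0.358 3.762
vertex 3.997 0.381 3.436
endloop
endfacet

endsolid


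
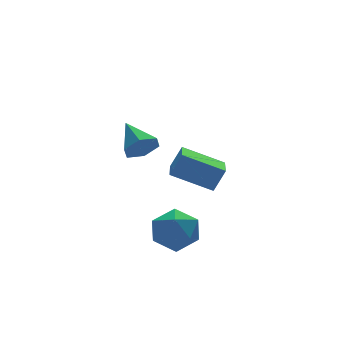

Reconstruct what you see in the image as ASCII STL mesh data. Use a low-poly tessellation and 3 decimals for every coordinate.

solid 
facet normal -0.736 0.536 0.413
outer loop
vertex 0.822 3.099 -1.293
vertex 1.528 4.348 -1.654
vertex 0.357 3.116 -2.144
endloop
endfacet
facet normal -0.477 -0.844 0.244
outer loop
vertex 1.572 2.232 -2.826
vertex 0.822 3.099 -1.293
vertex 0.357 3.116 -2.144
endloop
endfacet
facet normal -0.736 0.536 0.413
outer loop
vertex 0.357 3.116 -2.144
vertex 1.528 4.348 -1.654
vertex 1.063 4.365 -2.505
endloop
endfacet
facet normal -0.480 0.018 -0.877
outer loop
vertex 1.063 4.365 -2.505
vertex 1.572 2.232 -2.826
vertex 0.357 3.116 -2.144
endloop
endfacet
facet normal 0.480 -0.018 0.877
outer loop
vertex 0.822 3.099 -1.293
vertex 2.743 3.464 -2.336
vertex 1.528 4.348 -1.654
endloop
endfacet
facet normal -0.477 -0.844 0.244
outer loop
vertex 2.037 2.215 -1.975
vertex 0.822 3.099 -1.293
vertex 1.572 2.232 -2.826
endloop
endfacet
facet normal 0.480 -0.018 0.877
outer loop
vertex 2.037 2.215 -1.975
vertex 2.743 3.464 -2.336
vertex 0.822 3.099 -1.293
endloop
endfacet
facet normal 0.477 0.844 -0.244
outer loop
vertex 1.528 4.348 -1.654
vertex 2.743 3.464 -2.336
vertex 1.063 4.365 -2.505
endloop
endfacet
facet normal -0.480 0.018 -0.877
outer loop
vertex 2.278 3.481 -3.187
vertex 1.572 2.232 -2.826
vertex 1.063 4.365 -2.505
endloop
endfacet
facet normal 0.477 0.844 -0.244
outer loop
vertex 1.063 4.365 -2.505
vertex 2.743 3.464 -2.336
vertex 2.278 3.481 -3.187
endloop
endfacet
facet normal 0.736 -0.536 -0.413
outer loop
vertex 2.278 3.481 -3.187
vertex 2.037 2.215 -1.975
vertex 1.572 2.232 -2.826
endloop
endfacet
facet normal 0.736 -0.536 -0.413
outer loop
vertex 2.743 3.464 -2.336
vertex 2.037 2.215 -1.975
vertex 2.278 3.481 -3.187
endloop
endfacet
facet normal -0.024 -0.885 -0.465
outer loop
vertex -1.748 0.106 1.5
vertex -2.156 0.35 1.056
vertex -1.513 0.383 0.96
endloop
endfacet
facet normal 0.866 0.177 0.468
outer loop
vertex -1.748 0.106 1.5
vertex -1.513 0.383 0.96
vertex -2.124 1.51 1.664
endloop
endfacet
facet normal -0.024 -0.885 -0.465
outer loop
vertex -1.513 0.383 0.96
vertex -2.156 0.35 1.056
vertex -1.921 0.627 0.516
endloop
endfacet
facet normal 0.725 0.602 -0.335
outer loop
vertex -1.513 0.383 0.96
vertex -1.921 0.627 0.516
vertex -2.124 1.51 1.664
endloop
endfacet
facet normal -0.024 -0.885 -0.465
outer loop
vertex -1.921 0.627 0.516
vertex -2.156 0.35 1.056
vertex -2.563 0.594 0.612
endloop
endfacet
facet normal -0.132 0.774 -0.619
outer loop
vertex -1.921 0.627 0.516
vertex -2.563 0.594 0.612
vertex -2.124 1.51 1.664
endloop
endfacet
facet normal -0.025 -0.885 -0.464
outer loop
vertex -2.563 0.594 0.612
vertex -2.156 0.35 1.056
vertex -2.798 0.318 1.151
endloop
endfacet
facet normal -0.847 0.522 -0.102
outer loop
vertex -2.563 0.594 0.612
vertex -2.798 0.318 1.151
vertex -2.124 1.51 1.664
endloop
endfacet
facet normal -0.025 -0.885 -0.465
outer loop
vertex -2.798 0.318 1.151
vertex -2.156 0.35 1.056
vertex -2.391 0.073 1.595
endloop
endfacet
facet normal -0.706 0.098 0.701
outer loop
vertex -2.798 0.318 1.151
vertex -2.391 0.073 1.595
vertex -2.124 1.51 1.664
endloop
endfacet
facet normal -0.023 -0.885 -0.465
outer loop
vertex -2.391 0.073 1.595
vertex -2.156 0.35 1.056
vertex -1.748 0.106 1.5
endloop
endfacet
facet normal 0.150 -0.075 0.986
outer loop
vertex -2.391 0.073 1.595
vertex -1.748 0.106 1.5
vertex -2.124 1.51 1.664
endloop
endfacet
facet normal -0.650 0.759 -0.038
outer loop
vertex -0.939 1.328 -3.177
vertex -1.543 0.788 -3.623
vertex -1.552 0.826 -2.699
endloop
endfacet
facet normal -0.237 0.806 0.543
outer loop
vertex -0.939 1.328 -3.177
vertex -1.552 0.826 -2.699
vertex -0.676 0.887 -2.407
endloop
endfacet
facet normal 0.442 0.835 0.327
outer loop
vertex -0.939 1.328 -3.177
vertex -0.676 0.887 -2.407
vertex -0.126 0.887 -3.15
endloop
endfacet
facet normal 0.450 0.805 -0.387
outer loop
vertex -0.939 1.328 -3.177
vertex -0.126 0.887 -3.15
vertex -0.662 0.825 -3.902
endloop
endfacet
facet normal -0.226 0.758 -0.612
outer loop
vertex -0.939 1.328 -3.177
vertex -0.662 0.825 -3.902
vertex -1.543 0.788 -3.623
endloop
endfacet
facet normal -0.322 0.208 0.923
outer loop
vertex -0.676 0.887 -2.407
vertex -1.552 0.826 -2.699
vertex -1.118 0.075 -2.378
endloop
endfacet
facet normal -0.991 0.132 -0.015
outer loop
vertex -1.552 0.826 -2.699
vertex -1.543 0.788 -3.623
vertex -1.654 0.013 -3.13
endloop
endfacet
facet normal -0.304 0.132 -0.943
outer loop
vertex -1.543 0.788 -3.623
vertex -0.662 0.825 -3.902
vertex -1.104 0.013 -3.873
endloop
endfacet
facet normal 0.788 0.208 -0.579
outer loop
vertex -0.662 0.825 -3.902
vertex -0.126 0.887 -3.15
vertex -0.228 0.074 -3.581
endloop
endfacet
facet normal 0.777 0.255 0.575
outer loop
vertex -0.126 0.887 -3.15
vertex -0.676 0.887 -2.407
vertex -0.237 0.112 -2.657
endloop
endfacet
facet normal -0.450 -0.805 0.387
outer loop
vertex -0.841 -0.428 -3.103
vertex -1.118 0.075 -2.378
vertex -1.654 0.013 -3.13
endloop
endfacet
facet normal -0.442 -0.835 -0.327
outer loop
vertex -0.841 -0.428 -3.103
vertex -1.654 0.013 -3.13
vertex -1.104 0.013 -3.873
endloop
endfacet
facet normal 0.237 -0.806 -0.543
outer loop
vertex -0.841 -0.428 -3.103
vertex -1.104 0.013 -3.873
vertex -0.228 0.074 -3.581
endloop
endfacet
facet normal 0.650 -0.759 0.038
outer loop
vertex -0.841 -0.428 -3.103
vertex -0.228 0.074 -3.581
vertex -0.237 0.112 -2.657
endloop
endfacet
facet normal 0.226 -0.758 0.612
outer loop
vertex -0.841 -0.428 -3.103
vertex -0.237 0.112 -2.657
vertex -1.118 0.075 -2.378
endloop
endfacet
facet normal -0.788 -0.208 0.579
outer loop
vertex -1.654 0.013 -3.13
vertex -1.118 0.075 -2.378
vertex -1.552 0.826 -2.699
endloop
endfacet
facet normal -0.777 -0.255 -0.575
outer loop
vertex -1.104 0.013 -3.873
vertex -1.654 0.013 -3.13
vertex -1.543 0.788 -3.623
endloop
endfacet
facet normal 0.322 -0.208 -0.923
outer loop
vertex -0.228 0.074 -3.581
vertex -1.104 0.013 -3.873
vertex -0.662 0.825 -3.902
endloop
endfacet
facet normal 0.991 -0.132 0.015
outer loop
vertex -0.237 0.112 -2.657
vertex -0.228 0.074 -3.581
vertex -0.126 0.887 -3.15
endloop
endfacet
facet normal 0.304 -0.132 0.943
outer loop
vertex -1.118 0.075 -2.378
vertex -0.237 0.112 -2.657
vertex -0.676 0.887 -2.407
endloop
endfacet

endsolid


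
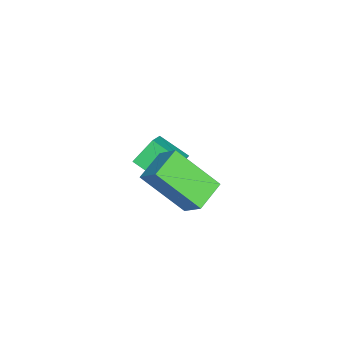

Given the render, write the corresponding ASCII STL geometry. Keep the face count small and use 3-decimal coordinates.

solid 
facet normal -0.857 -0.034 -0.515
outer loop
vertex -2.884 -2.264 1.584
vertex -2.629 -1.289 1.095
vertex -2.43 -2.745 0.86
endloop
endfacet
facet normal -0.227 -0.871 0.436
outer loop
vertex -1.591 -2.711 1.365
vertex -2.884 -2.264 1.584
vertex -2.43 -2.745 0.86
endloop
endfacet
facet normal -0.856 -0.034 -0.515
outer loop
vertex -2.43 -2.745 0.86
vertex -2.629 -1.289 1.095
vertex -2.175 -1.77 0.372
endloop
endfacet
facet normal 0.464 -0.491 -0.738
outer loop
vertex -2.175 -1.77 0.372
vertex -1.591 -2.711 1.365
vertex -2.43 -2.745 0.86
endloop
endfacet
facet normal -0.464 0.491 0.737
outer loop
vertex -2.884 -2.264 1.584
vertex -1.79 -1.255 1.6
vertex -2.629 -1.289 1.095
endloop
endfacet
facet normal -0.227 -0.871 0.437
outer loop
vertex -2.045 -2.23 2.088
vertex -2.884 -2.264 1.584
vertex -1.591 -2.711 1.365
endloop
endfacet
facet normal -0.463 0.491 0.738
outer loop
vertex -2.045 -2.23 2.088
vertex -1.79 -1.255 1.6
vertex -2.884 -2.264 1.584
endloop
endfacet
facet normal 0.227 0.871 -0.436
outer loop
vertex -2.629 -1.289 1.095
vertex -1.79 -1.255 1.6
vertex -2.175 -1.77 0.372
endloop
endfacet
facet normal 0.463 -0.491 -0.738
outer loop
vertex -1.336 -1.736 0.876
vertex -1.591 -2.711 1.365
vertex -2.175 -1.77 0.372
endloop
endfacet
facet normal 0.227 0.871 -0.436
outer loop
vertex -2.175 -1.77 0.372
vertex -1.79 -1.255 1.6
vertex -1.336 -1.736 0.876
endloop
endfacet
facet normal 0.856 0.034 0.515
outer loop
vertex -1.336 -1.736 0.876
vertex -2.045 -2.23 2.088
vertex -1.591 -2.711 1.365
endloop
endfacet
facet normal 0.857 0.034 0.515
outer loop
vertex -1.79 -1.255 1.6
vertex -2.045 -2.23 2.088
vertex -1.336 -1.736 0.876
endloop
endfacet
facet normal -0.903 0.289 0.318
outer loop
vertex 0.535 -1.246 3.911
vertex 0.93 -0.681 4.52
vertex 0.529 0.017 2.744
endloop
endfacet
facet normal -0.430 -0.614 -0.662
outer loop
vertex 1.45 -0.279 2.42
vertex 0.535 -1.246 3.911
vertex 0.529 0.017 2.744
endloop
endfacet
facet normal -0.903 0.289 0.318
outer loop
vertex 0.529 0.017 2.744
vertex 0.93 -0.681 4.52
vertex 0.924 0.582 3.353
endloop
endfacet
facet normal -0.003 0.734 -0.679
outer loop
vertex 0.924 0.582 3.353
vertex 1.45 -0.279 2.42
vertex 0.529 0.017 2.744
endloop
endfacet
facet normal 0.003 -0.734 0.679
outer loop
vertex 0.535 -1.246 3.911
vertex 1.851 -0.977 4.196
vertex 0.93 -0.681 4.52
endloop
endfacet
facet normal -0.430 -0.614 -0.662
outer loop
vertex 1.456 -1.542 3.587
vertex 0.535 -1.246 3.911
vertex 1.45 -0.279 2.42
endloop
endfacet
facet normal 0.003 -0.734 0.679
outer loop
vertex 1.456 -1.542 3.587
vertex 1.851 -0.977 4.196
vertex 0.535 -1.246 3.911
endloop
endfacet
facet normal 0.430 0.614 0.662
outer loop
vertex 0.93 -0.681 4.52
vertex 1.851 -0.977 4.196
vertex 0.924 0.582 3.353
endloop
endfacet
facet normal -0.003 0.734 -0.679
outer loop
vertex 1.845 0.286 3.029
vertex 1.45 -0.279 2.42
vertex 0.924 0.582 3.353
endloop
endfacet
facet normal 0.430 0.614 0.662
outer loop
vertex 0.924 0.582 3.353
vertex 1.851 -0.977 4.196
vertex 1.845 0.286 3.029
endloop
endfacet
facet normal 0.903 -0.289 -0.318
outer loop
vertex 1.845 0.286 3.029
vertex 1.456 -1.542 3.587
vertex 1.45 -0.279 2.42
endloop
endfacet
facet normal 0.903 -0.289 -0.318
outer loop
vertex 1.851 -0.977 4.196
vertex 1.456 -1.542 3.587
vertex 1.845 0.286 3.029
endloop
endfacet

endsolid


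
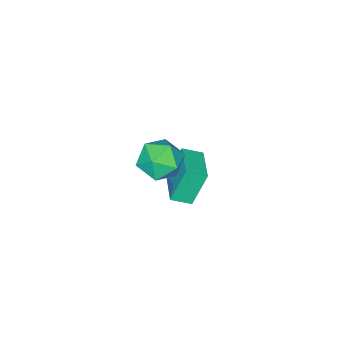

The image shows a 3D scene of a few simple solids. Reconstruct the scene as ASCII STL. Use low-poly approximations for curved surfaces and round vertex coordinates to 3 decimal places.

solid 
facet normal -0.674 0.644 -0.363
outer loop
vertex -1.762 -1.207 -1.423
vertex -0.568 0.184 -1.171
vertex -1.066 -1.481 -3.203
endloop
endfacet
facet normal -0.645 -0.752 -0.136
outer loop
vertex -0.372 -2.144 -2.829
vertex -1.762 -1.207 -1.423
vertex -1.066 -1.481 -3.203
endloop
endfacet
facet normal -0.674 0.644 -0.363
outer loop
vertex -1.066 -1.481 -3.203
vertex -0.568 0.184 -1.171
vertex 0.128 -0.09 -2.95
endloop
endfacet
facet normal 0.361 -0.142 -0.922
outer loop
vertex 0.128 -0.09 -2.95
vertex -0.372 -2.144 -2.829
vertex -1.066 -1.481 -3.203
endloop
endfacet
facet normal -0.361 0.143 0.922
outer loop
vertex -1.762 -1.207 -1.423
vertex 0.126 -0.479 -0.797
vertex -0.568 0.184 -1.171
endloop
endfacet
facet normal -0.645 -0.752 -0.137
outer loop
vertex -1.068 -1.87 -1.05
vertex -1.762 -1.207 -1.423
vertex -0.372 -2.144 -2.829
endloop
endfacet
facet normal -0.360 0.142 0.922
outer loop
vertex -1.068 -1.87 -1.05
vertex 0.126 -0.479 -0.797
vertex -1.762 -1.207 -1.423
endloop
endfacet
facet normal 0.645 0.752 0.136
outer loop
vertex -0.568 0.184 -1.171
vertex 0.126 -0.479 -0.797
vertex 0.128 -0.09 -2.95
endloop
endfacet
facet normal 0.360 -0.142 -0.922
outer loop
vertex 0.822 -0.753 -2.577
vertex -0.372 -2.144 -2.829
vertex 0.128 -0.09 -2.95
endloop
endfacet
facet normal 0.645 0.752 0.136
outer loop
vertex 0.128 -0.09 -2.95
vertex 0.126 -0.479 -0.797
vertex 0.822 -0.753 -2.577
endloop
endfacet
facet normal 0.674 -0.644 0.363
outer loop
vertex 0.822 -0.753 -2.577
vertex -1.068 -1.87 -1.05
vertex -0.372 -2.144 -2.829
endloop
endfacet
facet normal 0.674 -0.644 0.363
outer loop
vertex 0.126 -0.479 -0.797
vertex -1.068 -1.87 -1.05
vertex 0.822 -0.753 -2.577
endloop
endfacet
facet normal -0.447 0.729 0.518
outer loop
vertex 1.82 1.097 3.074
vertex 2.432 0.838 3.968
vertex 2.807 1.588 3.235
endloop
endfacet
facet normal -0.415 0.892 -0.177
outer loop
vertex 1.82 1.097 3.074
vertex 2.807 1.588 3.235
vertex 2.513 1.249 2.215
endloop
endfacet
facet normal -0.752 0.378 -0.540
outer loop
vertex 1.82 1.097 3.074
vertex 2.513 1.249 2.215
vertex 1.957 0.289 2.318
endloop
endfacet
facet normal -0.992 -0.102 -0.071
outer loop
vertex 1.82 1.097 3.074
vertex 1.957 0.289 2.318
vertex 1.906 0.035 3.401
endloop
endfacet
facet normal -0.804 0.115 0.584
outer loop
vertex 1.82 1.097 3.074
vertex 1.906 0.035 3.401
vertex 2.432 0.838 3.968
endloop
endfacet
facet normal 0.270 0.888 -0.373
outer loop
vertex 2.513 1.249 2.215
vertex 2.807 1.588 3.235
vertex 3.554 1.085 2.579
endloop
endfacet
facet normal 0.218 0.624 0.750
outer loop
vertex 2.807 1.588 3.235
vertex 2.432 0.838 3.968
vertex 3.503 0.831 3.662
endloop
endfacet
facet normal -0.358 -0.371 0.857
outer loop
vertex 2.432 0.838 3.968
vertex 1.906 0.035 3.401
vertex 2.947 -0.129 3.765
endloop
endfacet
facet normal -0.662 -0.722 -0.201
outer loop
vertex 1.906 0.035 3.401
vertex 1.957 0.289 2.318
vertex 2.653 -0.468 2.745
endloop
endfacet
facet normal -0.274 0.056 -0.960
outer loop
vertex 1.957 0.289 2.318
vertex 2.513 1.249 2.215
vertex 3.028 0.282 2.012
endloop
endfacet
facet normal 0.992 0.102 0.071
outer loop
vertex 3.64 0.023 2.906
vertex 3.554 1.085 2.579
vertex 3.503 0.831 3.662
endloop
endfacet
facet normal 0.752 -0.378 0.540
outer loop
vertex 3.64 0.023 2.906
vertex 3.503 0.831 3.662
vertex 2.947 -0.129 3.765
endloop
endfacet
facet normal 0.415 -0.892 0.177
outer loop
vertex 3.64 0.023 2.906
vertex 2.947 -0.129 3.765
vertex 2.653 -0.468 2.745
endloop
endfacet
facet normal 0.447 -0.729 -0.518
outer loop
vertex 3.64 0.023 2.906
vertex 2.653 -0.468 2.745
vertex 3.028 0.282 2.012
endloop
endfacet
facet normal 0.804 -0.115 -0.584
outer loop
vertex 3.64 0.023 2.906
vertex 3.028 0.282 2.012
vertex 3.554 1.085 2.579
endloop
endfacet
facet normal 0.662 0.722 0.201
outer loop
vertex 3.503 0.831 3.662
vertex 3.554 1.085 2.579
vertex 2.807 1.588 3.235
endloop
endfacet
facet normal 0.274 -0.056 0.960
outer loop
vertex 2.947 -0.129 3.765
vertex 3.503 0.831 3.662
vertex 2.432 0.838 3.968
endloop
endfacet
facet normal -0.270 -0.888 0.373
outer loop
vertex 2.653 -0.468 2.745
vertex 2.947 -0.129 3.765
vertex 1.906 0.035 3.401
endloop
endfacet
facet normal -0.218 -0.624 -0.750
outer loop
vertex 3.028 0.282 2.012
vertex 2.653 -0.468 2.745
vertex 1.957 0.289 2.318
endloop
endfacet
facet normal 0.358 0.371 -0.857
outer loop
vertex 3.554 1.085 2.579
vertex 3.028 0.282 2.012
vertex 2.513 1.249 2.215
endloop
endfacet

endsolid


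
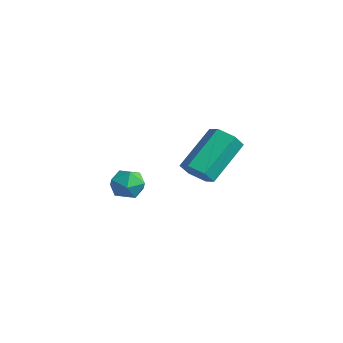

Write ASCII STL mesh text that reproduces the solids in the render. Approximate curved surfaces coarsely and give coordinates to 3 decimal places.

solid 
facet normal -0.997 0.047 0.063
outer loop
vertex 3.193 -1.763 1.22
vertex 3.16 -2.467 1.22
vertex 3.215 -2.117 1.829
endloop
endfacet
facet normal -0.696 0.609 0.379
outer loop
vertex 3.193 -1.763 1.22
vertex 3.215 -2.117 1.829
vertex 3.641 -1.566 1.726
endloop
endfacet
facet normal -0.297 0.949 -0.107
outer loop
vertex 3.193 -1.763 1.22
vertex 3.641 -1.566 1.726
vertex 3.851 -1.576 1.053
endloop
endfacet
facet normal -0.352 0.593 -0.724
outer loop
vertex 3.193 -1.763 1.22
vertex 3.851 -1.576 1.053
vertex 3.554 -2.133 0.741
endloop
endfacet
facet normal -0.784 0.037 -0.619
outer loop
vertex 3.193 -1.763 1.22
vertex 3.554 -2.133 0.741
vertex 3.16 -2.467 1.22
endloop
endfacet
facet normal -0.262 0.370 0.891
outer loop
vertex 3.641 -1.566 1.726
vertex 3.215 -2.117 1.829
vertex 3.886 -2.147 2.039
endloop
endfacet
facet normal -0.749 -0.543 0.380
outer loop
vertex 3.215 -2.117 1.829
vertex 3.16 -2.467 1.22
vertex 3.589 -2.704 1.727
endloop
endfacet
facet normal -0.404 -0.560 -0.723
outer loop
vertex 3.16 -2.467 1.22
vertex 3.554 -2.133 0.741
vertex 3.799 -2.714 1.054
endloop
endfacet
facet normal 0.295 0.343 -0.892
outer loop
vertex 3.554 -2.133 0.741
vertex 3.851 -1.576 1.053
vertex 4.225 -2.163 0.951
endloop
endfacet
facet normal 0.382 0.918 0.106
outer loop
vertex 3.851 -1.576 1.053
vertex 3.641 -1.566 1.726
vertex 4.28 -1.813 1.56
endloop
endfacet
facet normal 0.352 -0.593 0.724
outer loop
vertex 4.247 -2.517 1.56
vertex 3.886 -2.147 2.039
vertex 3.589 -2.704 1.727
endloop
endfacet
facet normal 0.297 -0.949 0.107
outer loop
vertex 4.247 -2.517 1.56
vertex 3.589 -2.704 1.727
vertex 3.799 -2.714 1.054
endloop
endfacet
facet normal 0.696 -0.609 -0.379
outer loop
vertex 4.247 -2.517 1.56
vertex 3.799 -2.714 1.054
vertex 4.225 -2.163 0.951
endloop
endfacet
facet normal 0.997 -0.047 -0.063
outer loop
vertex 4.247 -2.517 1.56
vertex 4.225 -2.163 0.951
vertex 4.28 -1.813 1.56
endloop
endfacet
facet normal 0.784 -0.037 0.619
outer loop
vertex 4.247 -2.517 1.56
vertex 4.28 -1.813 1.56
vertex 3.886 -2.147 2.039
endloop
endfacet
facet normal -0.295 -0.343 0.892
outer loop
vertex 3.589 -2.704 1.727
vertex 3.886 -2.147 2.039
vertex 3.215 -2.117 1.829
endloop
endfacet
facet normal -0.382 -0.918 -0.106
outer loop
vertex 3.799 -2.714 1.054
vertex 3.589 -2.704 1.727
vertex 3.16 -2.467 1.22
endloop
endfacet
facet normal 0.262 -0.370 -0.891
outer loop
vertex 4.225 -2.163 0.951
vertex 3.799 -2.714 1.054
vertex 3.554 -2.133 0.741
endloop
endfacet
facet normal 0.749 0.543 -0.380
outer loop
vertex 4.28 -1.813 1.56
vertex 4.225 -2.163 0.951
vertex 3.851 -1.576 1.053
endloop
endfacet
facet normal 0.404 0.560 0.723
outer loop
vertex 3.886 -2.147 2.039
vertex 4.28 -1.813 1.56
vertex 3.641 -1.566 1.726
endloop
endfacet
facet normal 0.147 -0.761 -0.632
outer loop
vertex 3.888 1.018 0.987
vertex 3.249 1.132 0.701
vertex 3.82 1.462 0.437
endloop
endfacet
facet normal 0.984 0.175 0.019
outer loop
vertex 3.888 1.018 0.987
vertex 3.82 1.462 0.437
vertex 3.591 2.553 2.266
endloop
endfacet
facet normal 0.984 0.176 0.019
outer loop
vertex 3.591 2.553 2.266
vertex 3.82 1.462 0.437
vertex 3.522 2.998 1.716
endloop
endfacet
facet normal -0.147 0.760 0.633
outer loop
vertex 3.591 2.553 2.266
vertex 3.522 2.998 1.716
vertex 2.951 2.668 1.979
endloop
endfacet
facet normal 0.146 -0.760 -0.633
outer loop
vertex 3.82 1.462 0.437
vertex 3.249 1.132 0.701
vertex 3.18 1.577 0.151
endloop
endfacet
facet normal 0.408 0.630 -0.661
outer loop
vertex 3.82 1.462 0.437
vertex 3.18 1.577 0.151
vertex 3.522 2.998 1.716
endloop
endfacet
facet normal 0.408 0.630 -0.661
outer loop
vertex 3.522 2.998 1.716
vertex 3.18 1.577 0.151
vertex 2.883 3.112 1.43
endloop
endfacet
facet normal -0.148 0.760 0.633
outer loop
vertex 3.522 2.998 1.716
vertex 2.883 3.112 1.43
vertex 2.951 2.668 1.979
endloop
endfacet
facet normal 0.147 -0.760 -0.633
outer loop
vertex 3.18 1.577 0.151
vertex 3.249 1.132 0.701
vertex 2.609 1.247 0.414
endloop
endfacet
facet normal -0.576 0.455 -0.679
outer loop
vertex 3.18 1.577 0.151
vertex 2.609 1.247 0.414
vertex 2.883 3.112 1.43
endloop
endfacet
facet normal -0.576 0.455 -0.679
outer loop
vertex 2.883 3.112 1.43
vertex 2.609 1.247 0.414
vertex 2.312 2.782 1.693
endloop
endfacet
facet normal -0.148 0.760 0.633
outer loop
vertex 2.883 3.112 1.43
vertex 2.312 2.782 1.693
vertex 2.951 2.668 1.979
endloop
endfacet
facet normal 0.147 -0.760 -0.633
outer loop
vertex 2.609 1.247 0.414
vertex 3.249 1.132 0.701
vertex 2.678 0.802 0.964
endloop
endfacet
facet normal -0.984 -0.175 -0.018
outer loop
vertex 2.609 1.247 0.414
vertex 2.678 0.802 0.964
vertex 2.312 2.782 1.693
endloop
endfacet
facet normal -0.984 -0.175 -0.019
outer loop
vertex 2.312 2.782 1.693
vertex 2.678 0.802 0.964
vertex 2.38 2.338 2.243
endloop
endfacet
facet normal -0.147 0.761 0.632
outer loop
vertex 2.312 2.782 1.693
vertex 2.38 2.338 2.243
vertex 2.951 2.668 1.979
endloop
endfacet
facet normal 0.148 -0.760 -0.633
outer loop
vertex 2.678 0.802 0.964
vertex 3.249 1.132 0.701
vertex 3.317 0.688 1.25
endloop
endfacet
facet normal -0.408 -0.630 0.661
outer loop
vertex 2.678 0.802 0.964
vertex 3.317 0.688 1.25
vertex 2.38 2.338 2.243
endloop
endfacet
facet normal -0.408 -0.630 0.661
outer loop
vertex 2.38 2.338 2.243
vertex 3.317 0.688 1.25
vertex 3.02 2.223 2.529
endloop
endfacet
facet normal -0.146 0.760 0.633
outer loop
vertex 2.38 2.338 2.243
vertex 3.02 2.223 2.529
vertex 2.951 2.668 1.979
endloop
endfacet
facet normal 0.148 -0.760 -0.633
outer loop
vertex 3.317 0.688 1.25
vertex 3.249 1.132 0.701
vertex 3.888 1.018 0.987
endloop
endfacet
facet normal 0.576 -0.455 0.679
outer loop
vertex 3.317 0.688 1.25
vertex 3.888 1.018 0.987
vertex 3.02 2.223 2.529
endloop
endfacet
facet normal 0.576 -0.455 0.679
outer loop
vertex 3.02 2.223 2.529
vertex 3.888 1.018 0.987
vertex 3.591 2.553 2.266
endloop
endfacet
facet normal -0.147 0.760 0.633
outer loop
vertex 3.02 2.223 2.529
vertex 3.591 2.553 2.266
vertex 2.951 2.668 1.979
endloop
endfacet

endsolid


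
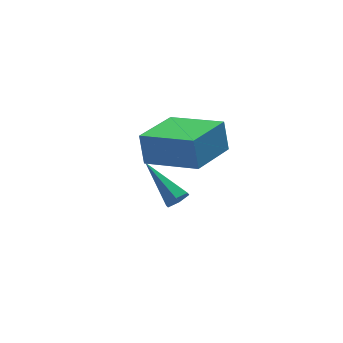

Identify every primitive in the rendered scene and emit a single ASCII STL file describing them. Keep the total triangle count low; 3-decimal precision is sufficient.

solid 
facet normal -0.774 -0.613 0.159
outer loop
vertex -1.804 -1.315 2.612
vertex -3.145 0.243 2.092
vertex -1.763 -1.669 1.445
endloop
endfacet
facet normal 0.632 -0.735 0.245
outer loop
vertex -0.215 -0.443 1.128
vertex -1.804 -1.315 2.612
vertex -1.763 -1.669 1.445
endloop
endfacet
facet normal -0.774 -0.613 0.158
outer loop
vertex -1.763 -1.669 1.445
vertex -3.145 0.243 2.092
vertex -3.103 -0.111 0.925
endloop
endfacet
facet normal 0.034 -0.290 -0.956
outer loop
vertex -3.103 -0.111 0.925
vertex -0.215 -0.443 1.128
vertex -1.763 -1.669 1.445
endloop
endfacet
facet normal -0.034 0.290 0.956
outer loop
vertex -1.804 -1.315 2.612
vertex -1.597 1.469 1.775
vertex -3.145 0.243 2.092
endloop
endfacet
facet normal 0.632 -0.735 0.246
outer loop
vertex -0.257 -0.089 2.295
vertex -1.804 -1.315 2.612
vertex -0.215 -0.443 1.128
endloop
endfacet
facet normal -0.034 0.290 0.956
outer loop
vertex -0.257 -0.089 2.295
vertex -1.597 1.469 1.775
vertex -1.804 -1.315 2.612
endloop
endfacet
facet normal -0.632 0.735 -0.246
outer loop
vertex -3.145 0.243 2.092
vertex -1.597 1.469 1.775
vertex -3.103 -0.111 0.925
endloop
endfacet
facet normal 0.034 -0.290 -0.956
outer loop
vertex -1.556 1.115 0.608
vertex -0.215 -0.443 1.128
vertex -3.103 -0.111 0.925
endloop
endfacet
facet normal -0.633 0.735 -0.245
outer loop
vertex -3.103 -0.111 0.925
vertex -1.597 1.469 1.775
vertex -1.556 1.115 0.608
endloop
endfacet
facet normal 0.774 0.613 -0.158
outer loop
vertex -1.556 1.115 0.608
vertex -0.257 -0.089 2.295
vertex -0.215 -0.443 1.128
endloop
endfacet
facet normal 0.774 0.613 -0.159
outer loop
vertex -1.597 1.469 1.775
vertex -0.257 -0.089 2.295
vertex -1.556 1.115 0.608
endloop
endfacet
facet normal 0.314 -0.811 -0.494
outer loop
vertex -1.025 1.308 -2.311
vertex -1.346 1.43 -2.715
vertex -0.85 1.616 -2.705
endloop
endfacet
facet normal 0.797 0.250 0.549
outer loop
vertex -1.025 1.308 -2.311
vertex -0.85 1.616 -2.705
vertex -1.974 3.05 -1.725
endloop
endfacet
facet normal 0.314 -0.811 -0.494
outer loop
vertex -0.85 1.616 -2.705
vertex -1.346 1.43 -2.715
vertex -1.171 1.738 -3.109
endloop
endfacet
facet normal 0.642 0.706 -0.297
outer loop
vertex -0.85 1.616 -2.705
vertex -1.171 1.738 -3.109
vertex -1.974 3.05 -1.725
endloop
endfacet
facet normal 0.313 -0.811 -0.495
outer loop
vertex -1.171 1.738 -3.109
vertex -1.346 1.43 -2.715
vertex -1.667 1.552 -3.118
endloop
endfacet
facet normal -0.226 0.638 -0.736
outer loop
vertex -1.171 1.738 -3.109
vertex -1.667 1.552 -3.118
vertex -1.974 3.05 -1.725
endloop
endfacet
facet normal 0.315 -0.809 -0.496
outer loop
vertex -1.667 1.552 -3.118
vertex -1.346 1.43 -2.715
vertex -1.842 1.243 -2.725
endloop
endfacet
facet normal -0.938 0.113 -0.328
outer loop
vertex -1.667 1.552 -3.118
vertex -1.842 1.243 -2.725
vertex -1.974 3.05 -1.725
endloop
endfacet
facet normal 0.315 -0.810 -0.495
outer loop
vertex -1.842 1.243 -2.725
vertex -1.346 1.43 -2.715
vertex -1.521 1.121 -2.321
endloop
endfacet
facet normal -0.783 -0.344 0.518
outer loop
vertex -1.842 1.243 -2.725
vertex -1.521 1.121 -2.321
vertex -1.974 3.05 -1.725
endloop
endfacet
facet normal 0.315 -0.810 -0.495
outer loop
vertex -1.521 1.121 -2.321
vertex -1.346 1.43 -2.715
vertex -1.025 1.308 -2.311
endloop
endfacet
facet normal 0.085 -0.276 0.957
outer loop
vertex -1.521 1.121 -2.321
vertex -1.025 1.308 -2.311
vertex -1.974 3.05 -1.725
endloop
endfacet

endsolid


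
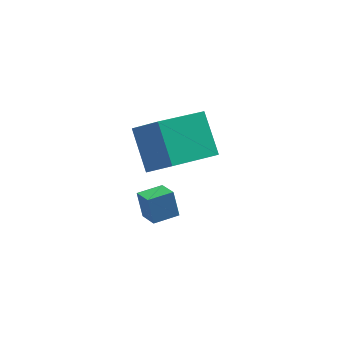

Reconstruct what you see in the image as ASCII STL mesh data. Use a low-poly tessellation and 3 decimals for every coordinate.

solid 
facet normal -0.973 -0.231 0.012
outer loop
vertex -2.799 -1.074 2.0
vertex -2.973 -0.362 1.609
vertex -2.715 -1.469 1.241
endloop
endfacet
facet normal 0.209 -0.858 0.470
outer loop
vertex -1.907 -1.278 1.231
vertex -2.799 -1.074 2.0
vertex -2.715 -1.469 1.241
endloop
endfacet
facet normal -0.973 -0.231 0.011
outer loop
vertex -2.715 -1.469 1.241
vertex -2.973 -0.362 1.609
vertex -2.888 -0.758 0.85
endloop
endfacet
facet normal 0.098 -0.461 -0.882
outer loop
vertex -2.888 -0.758 0.85
vertex -1.907 -1.278 1.231
vertex -2.715 -1.469 1.241
endloop
endfacet
facet normal -0.098 0.461 0.882
outer loop
vertex -2.799 -1.074 2.0
vertex -2.165 -0.171 1.599
vertex -2.973 -0.362 1.609
endloop
endfacet
facet normal 0.210 -0.857 0.471
outer loop
vertex -1.992 -0.882 1.99
vertex -2.799 -1.074 2.0
vertex -1.907 -1.278 1.231
endloop
endfacet
facet normal -0.099 0.461 0.882
outer loop
vertex -1.992 -0.882 1.99
vertex -2.165 -0.171 1.599
vertex -2.799 -1.074 2.0
endloop
endfacet
facet normal -0.208 0.857 -0.471
outer loop
vertex -2.973 -0.362 1.609
vertex -2.165 -0.171 1.599
vertex -2.888 -0.758 0.85
endloop
endfacet
facet normal 0.099 -0.460 -0.882
outer loop
vertex -2.081 -0.566 0.84
vertex -1.907 -1.278 1.231
vertex -2.888 -0.758 0.85
endloop
endfacet
facet normal -0.210 0.858 -0.470
outer loop
vertex -2.888 -0.758 0.85
vertex -2.165 -0.171 1.599
vertex -2.081 -0.566 0.84
endloop
endfacet
facet normal 0.973 0.231 -0.012
outer loop
vertex -2.081 -0.566 0.84
vertex -1.992 -0.882 1.99
vertex -1.907 -1.278 1.231
endloop
endfacet
facet normal 0.973 0.230 -0.012
outer loop
vertex -2.165 -0.171 1.599
vertex -1.992 -0.882 1.99
vertex -2.081 -0.566 0.84
endloop
endfacet
facet normal -0.825 -0.428 0.368
outer loop
vertex -1.79 2.129 2.313
vertex -2.467 2.731 1.496
vertex -1.62 0.903 1.268
endloop
endfacet
facet normal 0.555 -0.494 0.669
outer loop
vertex 0.047 1.769 0.524
vertex -1.79 2.129 2.313
vertex -1.62 0.903 1.268
endloop
endfacet
facet normal -0.825 -0.428 0.368
outer loop
vertex -1.62 0.903 1.268
vertex -2.467 2.731 1.496
vertex -2.297 1.505 0.451
endloop
endfacet
facet normal 0.105 -0.757 -0.645
outer loop
vertex -2.297 1.505 0.451
vertex 0.047 1.769 0.524
vertex -1.62 0.903 1.268
endloop
endfacet
facet normal -0.105 0.757 0.645
outer loop
vertex -1.79 2.129 2.313
vertex -0.8 3.597 0.752
vertex -2.467 2.731 1.496
endloop
endfacet
facet normal 0.555 -0.494 0.669
outer loop
vertex -0.123 2.995 1.569
vertex -1.79 2.129 2.313
vertex 0.047 1.769 0.524
endloop
endfacet
facet normal -0.105 0.757 0.645
outer loop
vertex -0.123 2.995 1.569
vertex -0.8 3.597 0.752
vertex -1.79 2.129 2.313
endloop
endfacet
facet normal -0.555 0.494 -0.669
outer loop
vertex -2.467 2.731 1.496
vertex -0.8 3.597 0.752
vertex -2.297 1.505 0.451
endloop
endfacet
facet normal 0.105 -0.757 -0.645
outer loop
vertex -0.63 2.371 -0.293
vertex 0.047 1.769 0.524
vertex -2.297 1.505 0.451
endloop
endfacet
facet normal -0.555 0.494 -0.669
outer loop
vertex -2.297 1.505 0.451
vertex -0.8 3.597 0.752
vertex -0.63 2.371 -0.293
endloop
endfacet
facet normal 0.825 0.428 -0.368
outer loop
vertex -0.63 2.371 -0.293
vertex -0.123 2.995 1.569
vertex 0.047 1.769 0.524
endloop
endfacet
facet normal 0.825 0.428 -0.368
outer loop
vertex -0.8 3.597 0.752
vertex -0.123 2.995 1.569
vertex -0.63 2.371 -0.293
endloop
endfacet

endsolid


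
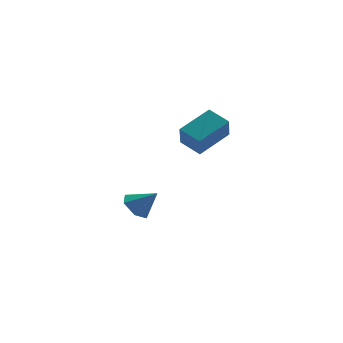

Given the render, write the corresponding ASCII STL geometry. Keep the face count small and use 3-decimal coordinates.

solid 
facet normal -0.750 -0.517 -0.413
outer loop
vertex 1.886 -4.895 3.257
vertex 1.065 -4.075 3.72
vertex 1.994 -4.154 2.134
endloop
endfacet
facet normal 0.657 -0.656 -0.370
outer loop
vertex 3.455 -3.145 2.94
vertex 1.886 -4.895 3.257
vertex 1.994 -4.154 2.134
endloop
endfacet
facet normal -0.749 -0.517 -0.413
outer loop
vertex 1.994 -4.154 2.134
vertex 1.065 -4.075 3.72
vertex 1.172 -3.333 2.597
endloop
endfacet
facet normal 0.080 0.549 -0.832
outer loop
vertex 1.172 -3.333 2.597
vertex 3.455 -3.145 2.94
vertex 1.994 -4.154 2.134
endloop
endfacet
facet normal -0.080 -0.549 0.832
outer loop
vertex 1.886 -4.895 3.257
vertex 2.526 -3.066 4.526
vertex 1.065 -4.075 3.72
endloop
endfacet
facet normal 0.657 -0.656 -0.371
outer loop
vertex 3.348 -3.887 4.063
vertex 1.886 -4.895 3.257
vertex 3.455 -3.145 2.94
endloop
endfacet
facet normal -0.080 -0.549 0.832
outer loop
vertex 3.348 -3.887 4.063
vertex 2.526 -3.066 4.526
vertex 1.886 -4.895 3.257
endloop
endfacet
facet normal -0.658 0.656 0.371
outer loop
vertex 1.065 -4.075 3.72
vertex 2.526 -3.066 4.526
vertex 1.172 -3.333 2.597
endloop
endfacet
facet normal 0.080 0.549 -0.832
outer loop
vertex 2.634 -2.325 3.403
vertex 3.455 -3.145 2.94
vertex 1.172 -3.333 2.597
endloop
endfacet
facet normal -0.657 0.657 0.370
outer loop
vertex 1.172 -3.333 2.597
vertex 2.526 -3.066 4.526
vertex 2.634 -2.325 3.403
endloop
endfacet
facet normal 0.750 0.517 0.413
outer loop
vertex 2.634 -2.325 3.403
vertex 3.348 -3.887 4.063
vertex 3.455 -3.145 2.94
endloop
endfacet
facet normal 0.749 0.517 0.413
outer loop
vertex 2.526 -3.066 4.526
vertex 3.348 -3.887 4.063
vertex 2.634 -2.325 3.403
endloop
endfacet
facet normal -0.699 0.211 -0.683
outer loop
vertex -0.152 -0.302 -3.177
vertex -0.75 -0.766 -2.709
vertex -0.64 0.103 -2.553
endloop
endfacet
facet normal 0.732 0.666 0.140
outer loop
vertex -0.152 -0.302 -3.177
vertex -0.64 0.103 -2.553
vertex 0.27 -1.074 -1.711
endloop
endfacet
facet normal -0.699 0.211 -0.683
outer loop
vertex -0.64 0.103 -2.553
vertex -0.75 -0.766 -2.709
vertex -1.238 -0.361 -2.085
endloop
endfacet
facet normal 0.109 0.633 0.767
outer loop
vertex -0.64 0.103 -2.553
vertex -1.238 -0.361 -2.085
vertex 0.27 -1.074 -1.711
endloop
endfacet
facet normal -0.699 0.211 -0.683
outer loop
vertex -1.238 -0.361 -2.085
vertex -0.75 -0.766 -2.709
vertex -1.348 -1.23 -2.241
endloop
endfacet
facet normal -0.297 -0.132 0.946
outer loop
vertex -1.238 -0.361 -2.085
vertex -1.348 -1.23 -2.241
vertex 0.27 -1.074 -1.711
endloop
endfacet
facet normal -0.699 0.211 -0.684
outer loop
vertex -1.348 -1.23 -2.241
vertex -0.75 -0.766 -2.709
vertex -0.86 -1.636 -2.865
endloop
endfacet
facet normal -0.080 -0.863 0.499
outer loop
vertex -1.348 -1.23 -2.241
vertex -0.86 -1.636 -2.865
vertex 0.27 -1.074 -1.711
endloop
endfacet
facet normal -0.699 0.211 -0.684
outer loop
vertex -0.86 -1.636 -2.865
vertex -0.75 -0.766 -2.709
vertex -0.262 -1.172 -3.333
endloop
endfacet
facet normal 0.543 -0.830 -0.128
outer loop
vertex -0.86 -1.636 -2.865
vertex -0.262 -1.172 -3.333
vertex 0.27 -1.074 -1.711
endloop
endfacet
facet normal -0.699 0.211 -0.684
outer loop
vertex -0.262 -1.172 -3.333
vertex -0.75 -0.766 -2.709
vertex -0.152 -0.302 -3.177
endloop
endfacet
facet normal 0.949 -0.065 -0.307
outer loop
vertex -0.262 -1.172 -3.333
vertex -0.152 -0.302 -3.177
vertex 0.27 -1.074 -1.711
endloop
endfacet

endsolid
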